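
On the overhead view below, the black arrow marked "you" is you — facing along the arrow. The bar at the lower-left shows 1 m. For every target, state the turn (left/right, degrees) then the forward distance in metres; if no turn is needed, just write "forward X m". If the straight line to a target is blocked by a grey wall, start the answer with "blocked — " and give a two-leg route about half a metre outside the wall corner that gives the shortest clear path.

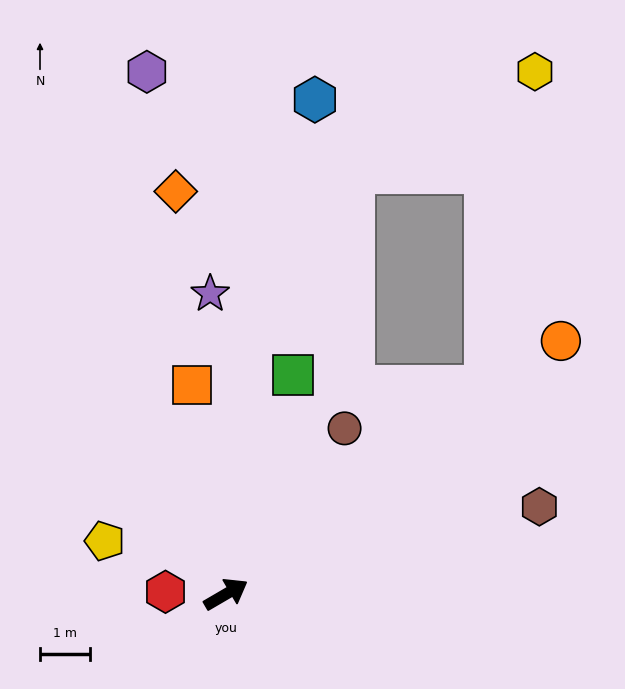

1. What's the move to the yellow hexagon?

blocked — turn left 8°, forward 6.6 m, then turn left 43°, forward 6.4 m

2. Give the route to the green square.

turn left 43°, forward 4.6 m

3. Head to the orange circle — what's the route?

turn left 7°, forward 8.4 m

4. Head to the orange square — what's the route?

turn left 69°, forward 4.2 m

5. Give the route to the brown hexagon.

turn right 15°, forward 6.5 m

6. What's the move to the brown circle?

turn left 24°, forward 4.1 m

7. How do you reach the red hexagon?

turn left 148°, forward 1.2 m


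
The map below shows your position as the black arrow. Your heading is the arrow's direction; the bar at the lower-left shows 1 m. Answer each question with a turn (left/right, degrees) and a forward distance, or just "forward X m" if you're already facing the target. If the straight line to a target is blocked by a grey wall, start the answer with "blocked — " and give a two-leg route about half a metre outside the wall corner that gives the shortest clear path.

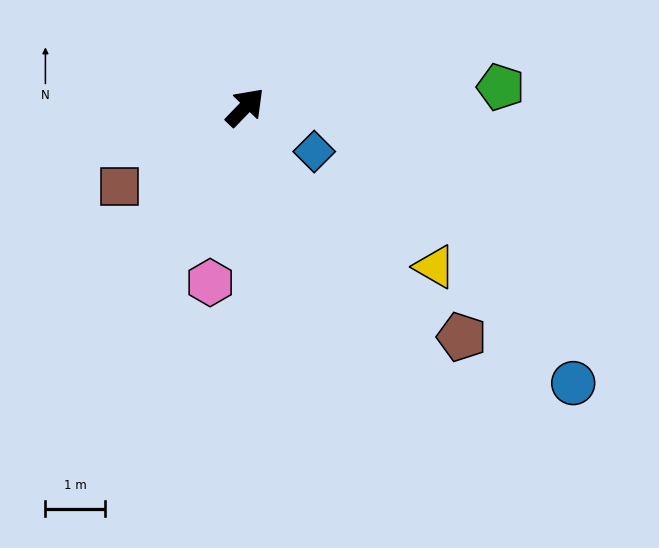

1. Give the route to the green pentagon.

turn right 41°, forward 4.3 m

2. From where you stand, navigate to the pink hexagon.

turn right 147°, forward 3.0 m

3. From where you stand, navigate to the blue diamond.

turn right 79°, forward 1.4 m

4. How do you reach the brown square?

turn left 166°, forward 2.5 m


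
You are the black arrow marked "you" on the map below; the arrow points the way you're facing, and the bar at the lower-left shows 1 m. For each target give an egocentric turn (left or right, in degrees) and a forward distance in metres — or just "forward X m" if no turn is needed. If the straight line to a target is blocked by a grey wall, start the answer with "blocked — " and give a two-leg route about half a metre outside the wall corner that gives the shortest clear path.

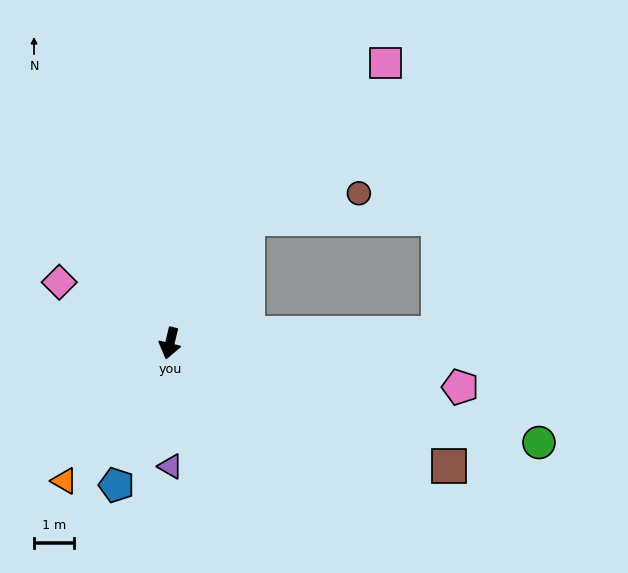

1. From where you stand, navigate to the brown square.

turn left 80°, forward 7.7 m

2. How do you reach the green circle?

turn left 88°, forward 9.6 m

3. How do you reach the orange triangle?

turn right 24°, forward 4.4 m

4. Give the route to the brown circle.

blocked — turn left 161°, forward 3.7 m, then turn right 44°, forward 2.8 m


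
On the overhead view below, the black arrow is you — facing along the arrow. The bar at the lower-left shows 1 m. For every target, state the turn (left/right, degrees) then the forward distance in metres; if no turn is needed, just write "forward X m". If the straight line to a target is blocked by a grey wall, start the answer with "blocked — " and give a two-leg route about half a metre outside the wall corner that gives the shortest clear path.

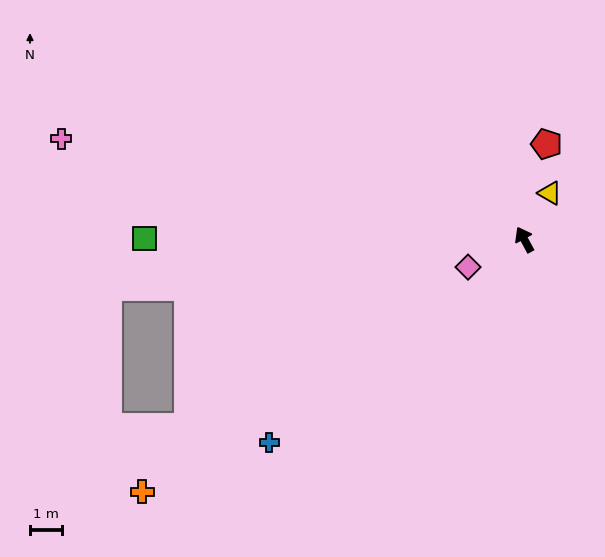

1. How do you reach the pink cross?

turn left 49°, forward 14.8 m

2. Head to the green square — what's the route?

turn left 61°, forward 11.8 m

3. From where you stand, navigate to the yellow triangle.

turn right 57°, forward 1.7 m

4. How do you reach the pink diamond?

turn left 88°, forward 2.0 m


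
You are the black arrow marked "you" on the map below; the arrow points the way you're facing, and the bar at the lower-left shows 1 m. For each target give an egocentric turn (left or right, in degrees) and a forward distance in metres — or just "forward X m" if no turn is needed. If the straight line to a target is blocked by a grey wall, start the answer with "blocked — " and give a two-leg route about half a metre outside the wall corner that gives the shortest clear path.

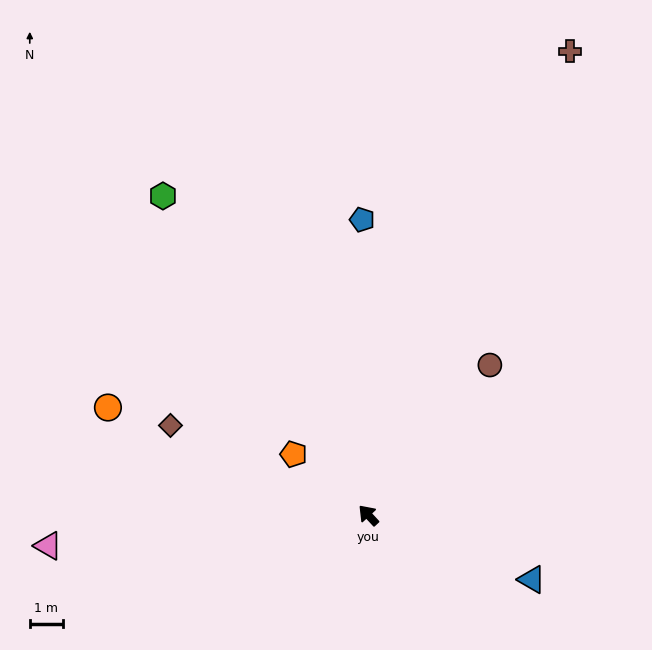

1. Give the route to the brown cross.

turn right 66°, forward 15.3 m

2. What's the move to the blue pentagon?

turn right 42°, forward 9.0 m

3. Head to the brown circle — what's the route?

turn right 82°, forward 5.9 m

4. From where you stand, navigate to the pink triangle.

turn left 53°, forward 9.8 m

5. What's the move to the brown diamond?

turn left 23°, forward 6.6 m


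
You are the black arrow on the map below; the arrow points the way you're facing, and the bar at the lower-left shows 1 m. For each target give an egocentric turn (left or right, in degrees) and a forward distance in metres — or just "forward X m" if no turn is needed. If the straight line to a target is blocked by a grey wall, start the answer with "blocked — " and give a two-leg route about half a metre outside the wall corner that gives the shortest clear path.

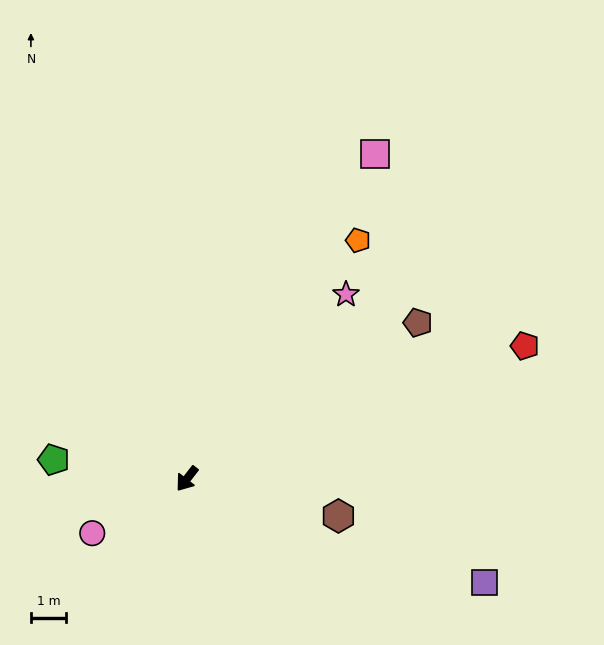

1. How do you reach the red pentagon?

turn left 149°, forward 10.3 m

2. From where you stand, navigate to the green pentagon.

turn right 60°, forward 3.8 m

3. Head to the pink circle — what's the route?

turn right 22°, forward 3.1 m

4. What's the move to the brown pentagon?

turn left 162°, forward 7.9 m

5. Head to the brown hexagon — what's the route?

turn left 114°, forward 4.4 m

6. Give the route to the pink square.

turn right 172°, forward 10.7 m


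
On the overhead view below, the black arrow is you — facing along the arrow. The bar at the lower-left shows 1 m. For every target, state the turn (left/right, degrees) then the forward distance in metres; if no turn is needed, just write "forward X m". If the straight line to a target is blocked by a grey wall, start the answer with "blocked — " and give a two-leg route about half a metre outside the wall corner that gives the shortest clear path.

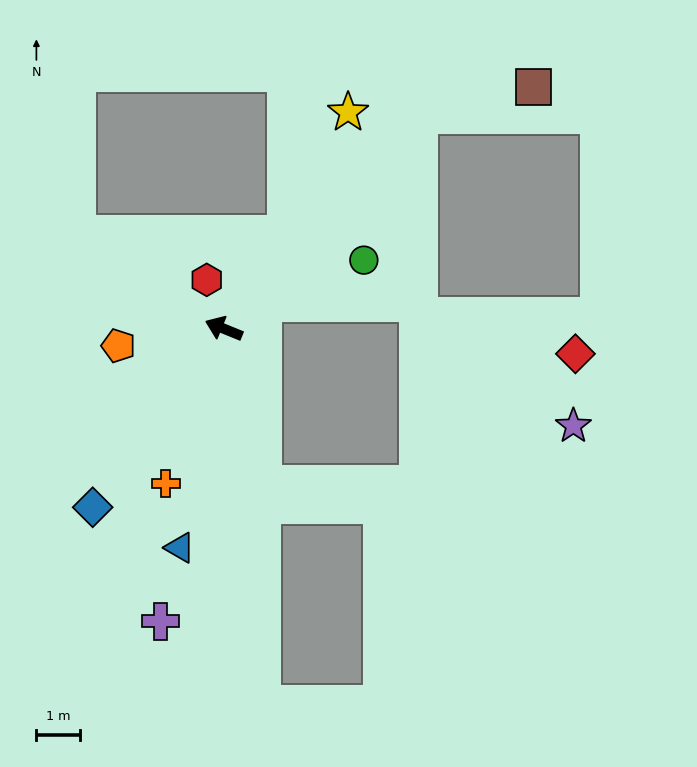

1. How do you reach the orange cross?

turn left 92°, forward 3.8 m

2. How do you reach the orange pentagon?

turn left 31°, forward 2.4 m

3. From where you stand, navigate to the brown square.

blocked — turn right 110°, forward 6.6 m, then turn right 34°, forward 2.7 m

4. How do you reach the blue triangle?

turn left 101°, forward 5.1 m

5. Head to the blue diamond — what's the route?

turn left 76°, forward 5.1 m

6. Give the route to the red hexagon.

turn right 49°, forward 1.2 m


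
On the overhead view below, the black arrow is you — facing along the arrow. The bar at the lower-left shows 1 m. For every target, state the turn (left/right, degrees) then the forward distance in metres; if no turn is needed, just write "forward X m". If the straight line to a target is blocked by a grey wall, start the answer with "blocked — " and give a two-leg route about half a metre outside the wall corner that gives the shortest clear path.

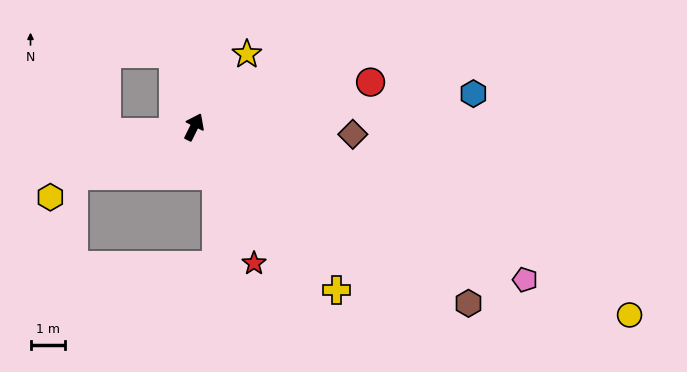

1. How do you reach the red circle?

turn right 49°, forward 5.3 m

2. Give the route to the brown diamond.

turn right 66°, forward 4.6 m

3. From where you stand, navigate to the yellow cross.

turn right 112°, forward 6.3 m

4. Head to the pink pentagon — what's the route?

turn right 88°, forward 10.6 m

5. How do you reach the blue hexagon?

turn right 57°, forward 8.2 m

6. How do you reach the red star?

turn right 130°, forward 4.4 m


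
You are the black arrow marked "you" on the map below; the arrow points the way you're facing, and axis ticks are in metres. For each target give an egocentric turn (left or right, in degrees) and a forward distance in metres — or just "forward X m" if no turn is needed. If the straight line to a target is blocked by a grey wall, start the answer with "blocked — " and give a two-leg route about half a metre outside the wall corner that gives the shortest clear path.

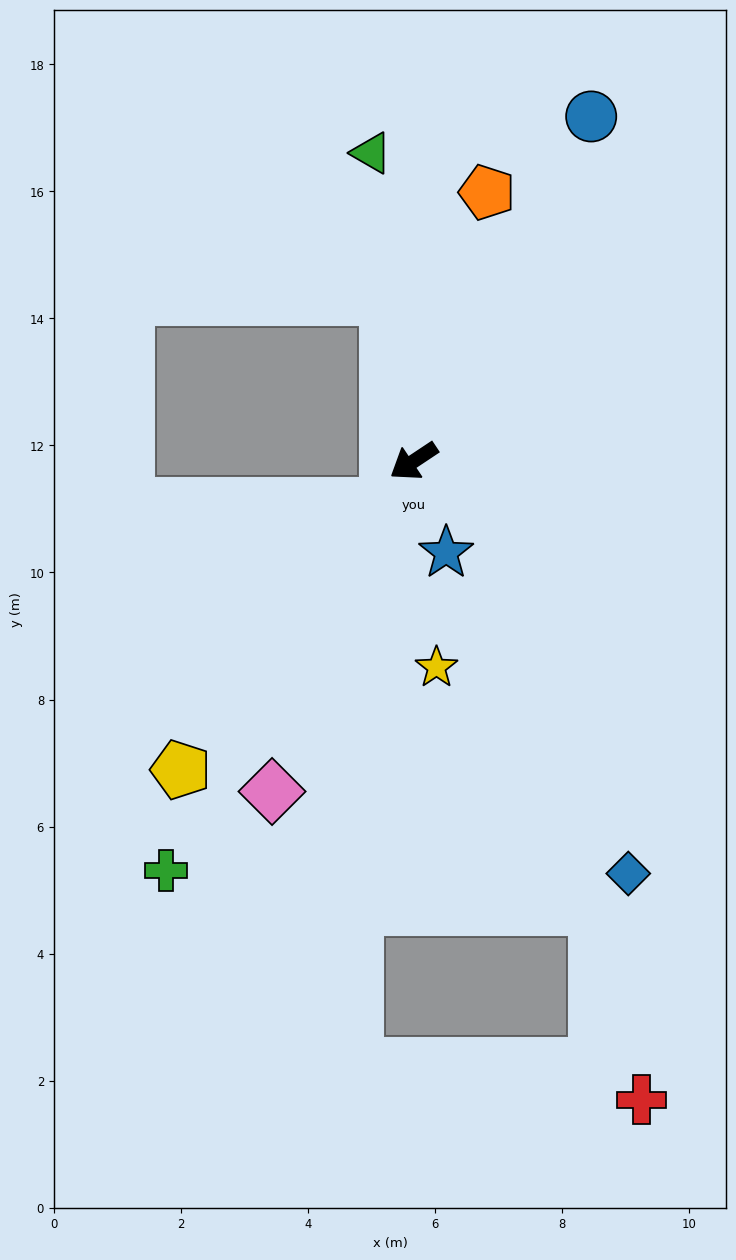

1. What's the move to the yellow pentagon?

turn left 19°, forward 6.1 m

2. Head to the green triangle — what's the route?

turn right 116°, forward 4.9 m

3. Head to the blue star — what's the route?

turn left 76°, forward 1.5 m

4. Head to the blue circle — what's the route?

turn right 151°, forward 6.1 m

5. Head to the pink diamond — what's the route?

turn left 33°, forward 5.7 m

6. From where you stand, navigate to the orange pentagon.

turn right 139°, forward 4.4 m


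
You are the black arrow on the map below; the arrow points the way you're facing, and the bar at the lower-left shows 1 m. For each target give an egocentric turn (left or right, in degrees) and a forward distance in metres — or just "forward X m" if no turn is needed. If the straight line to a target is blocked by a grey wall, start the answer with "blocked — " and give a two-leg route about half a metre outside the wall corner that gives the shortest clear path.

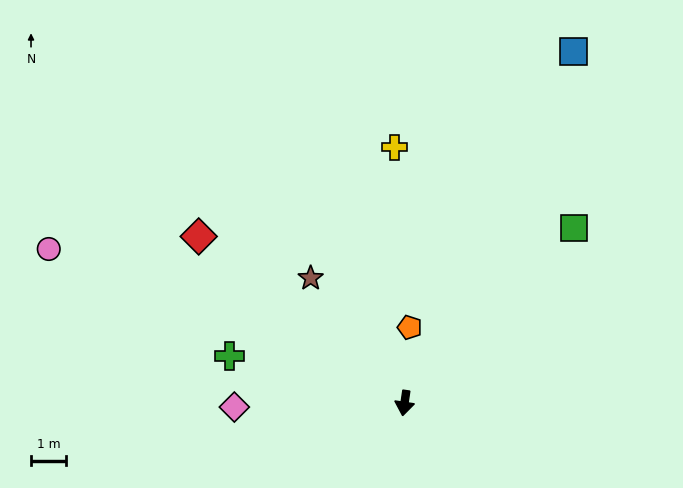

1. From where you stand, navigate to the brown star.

turn right 135°, forward 4.4 m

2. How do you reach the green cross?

turn right 97°, forward 5.1 m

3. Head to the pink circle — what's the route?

turn right 105°, forward 11.0 m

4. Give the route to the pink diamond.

turn right 80°, forward 4.8 m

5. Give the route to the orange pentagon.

turn right 176°, forward 2.1 m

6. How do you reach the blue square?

turn left 163°, forward 11.0 m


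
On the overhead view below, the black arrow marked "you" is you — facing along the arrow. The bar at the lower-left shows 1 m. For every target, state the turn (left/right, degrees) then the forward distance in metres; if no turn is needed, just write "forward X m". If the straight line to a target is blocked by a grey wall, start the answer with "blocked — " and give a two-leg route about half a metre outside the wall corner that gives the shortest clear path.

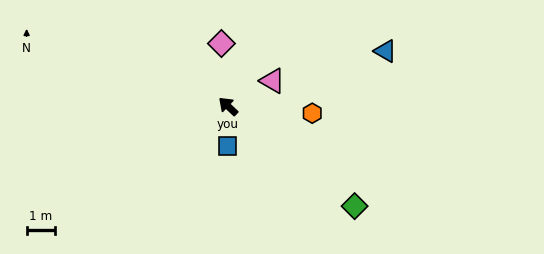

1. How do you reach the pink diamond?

turn right 41°, forward 2.2 m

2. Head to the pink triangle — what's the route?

turn right 107°, forward 1.8 m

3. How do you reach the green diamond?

turn right 175°, forward 5.7 m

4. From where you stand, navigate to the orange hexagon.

turn right 141°, forward 3.0 m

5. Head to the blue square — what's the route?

turn left 132°, forward 1.4 m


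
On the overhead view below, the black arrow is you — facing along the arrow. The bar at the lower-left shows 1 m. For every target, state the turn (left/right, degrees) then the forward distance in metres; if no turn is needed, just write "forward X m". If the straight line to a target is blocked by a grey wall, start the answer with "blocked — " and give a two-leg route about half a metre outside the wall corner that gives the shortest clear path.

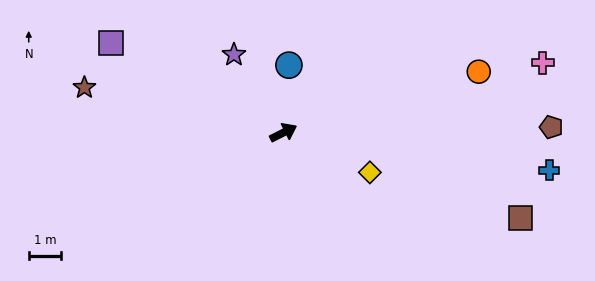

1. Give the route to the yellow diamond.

turn right 52°, forward 2.9 m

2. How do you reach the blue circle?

turn left 59°, forward 2.1 m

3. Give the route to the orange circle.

turn right 9°, forward 6.3 m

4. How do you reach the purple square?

turn left 126°, forward 6.0 m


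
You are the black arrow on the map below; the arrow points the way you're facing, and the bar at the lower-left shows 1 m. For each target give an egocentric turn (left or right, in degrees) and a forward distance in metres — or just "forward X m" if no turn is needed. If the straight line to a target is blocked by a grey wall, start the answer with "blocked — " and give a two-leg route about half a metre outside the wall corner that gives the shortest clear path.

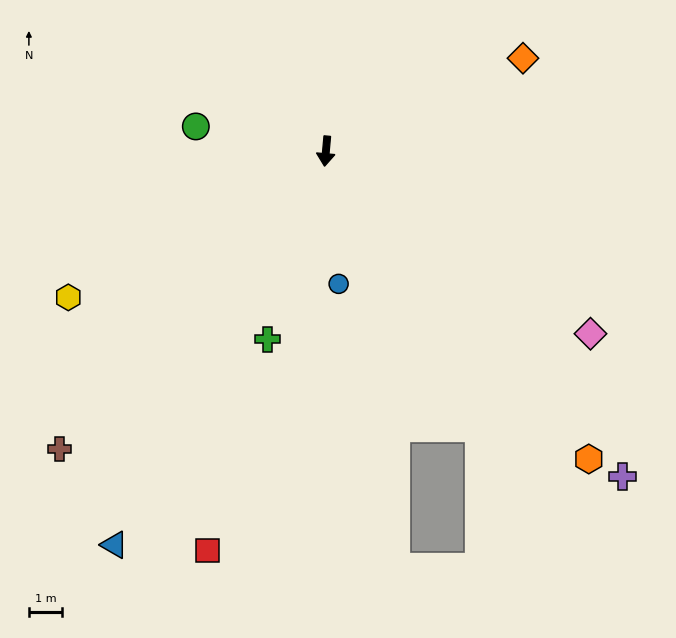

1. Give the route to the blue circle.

turn left 11°, forward 4.0 m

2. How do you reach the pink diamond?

turn left 61°, forward 9.7 m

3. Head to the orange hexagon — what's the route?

turn left 46°, forward 12.2 m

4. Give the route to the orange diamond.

turn left 120°, forward 6.6 m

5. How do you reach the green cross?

turn right 12°, forward 6.0 m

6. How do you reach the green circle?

turn right 96°, forward 4.0 m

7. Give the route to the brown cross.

turn right 37°, forward 12.1 m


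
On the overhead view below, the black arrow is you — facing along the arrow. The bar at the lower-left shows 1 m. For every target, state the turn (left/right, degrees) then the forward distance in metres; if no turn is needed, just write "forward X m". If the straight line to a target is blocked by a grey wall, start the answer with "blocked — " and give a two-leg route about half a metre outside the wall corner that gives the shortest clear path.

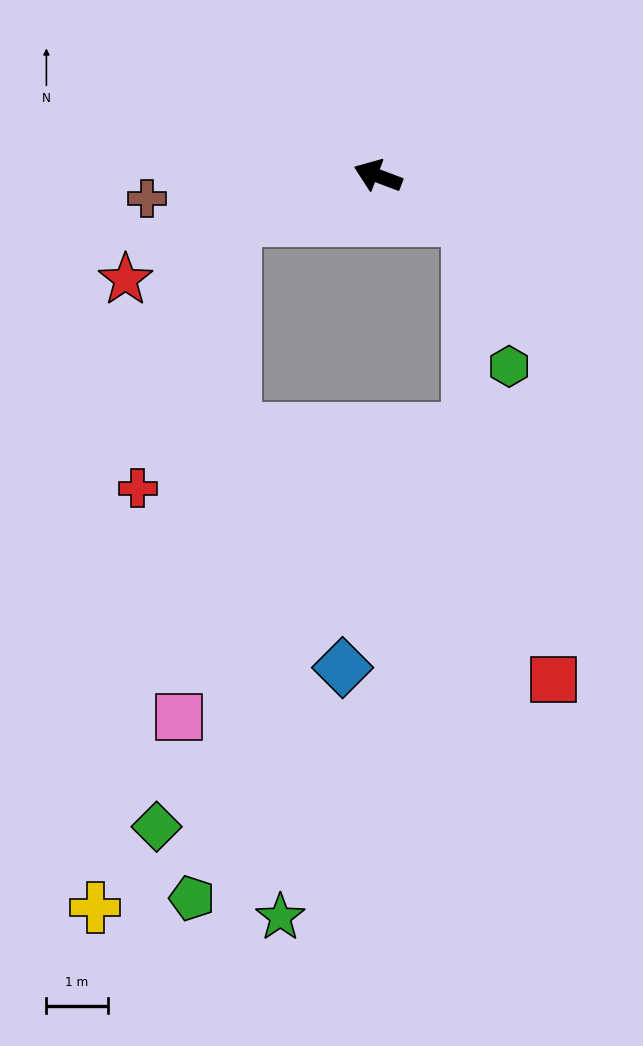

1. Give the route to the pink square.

blocked — turn left 38°, forward 2.4 m, then turn left 66°, forward 8.2 m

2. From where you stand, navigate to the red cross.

blocked — turn left 38°, forward 2.4 m, then turn left 53°, forward 4.6 m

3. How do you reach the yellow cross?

blocked — turn left 38°, forward 2.4 m, then turn left 61°, forward 11.4 m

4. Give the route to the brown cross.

turn left 26°, forward 3.8 m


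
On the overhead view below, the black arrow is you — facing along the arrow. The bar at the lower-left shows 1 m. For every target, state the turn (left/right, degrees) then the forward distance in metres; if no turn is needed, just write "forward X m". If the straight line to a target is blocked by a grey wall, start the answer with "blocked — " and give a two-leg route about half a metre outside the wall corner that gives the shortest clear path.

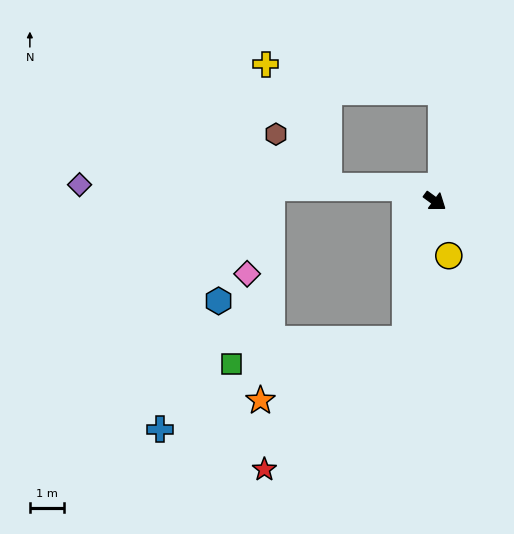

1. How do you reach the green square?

blocked — turn right 65°, forward 4.1 m, then turn right 71°, forward 5.1 m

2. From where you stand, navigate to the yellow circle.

turn right 39°, forward 1.6 m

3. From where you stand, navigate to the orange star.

blocked — turn right 65°, forward 4.1 m, then turn right 56°, forward 4.6 m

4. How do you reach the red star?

blocked — turn right 65°, forward 4.1 m, then turn right 37°, forward 5.5 m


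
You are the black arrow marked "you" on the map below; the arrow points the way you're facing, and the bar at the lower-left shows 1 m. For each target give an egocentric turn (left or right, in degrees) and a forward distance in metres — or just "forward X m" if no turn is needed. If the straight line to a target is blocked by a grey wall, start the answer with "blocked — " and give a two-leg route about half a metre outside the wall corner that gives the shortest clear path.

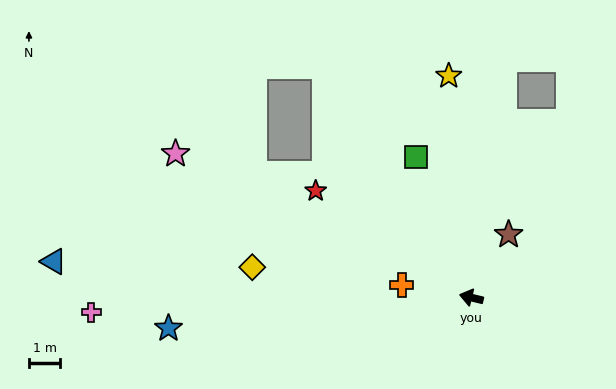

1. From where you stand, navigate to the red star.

turn right 21°, forward 6.0 m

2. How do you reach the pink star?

turn right 12°, forward 10.4 m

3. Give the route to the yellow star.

turn right 70°, forward 7.1 m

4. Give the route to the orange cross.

turn left 3°, forward 2.3 m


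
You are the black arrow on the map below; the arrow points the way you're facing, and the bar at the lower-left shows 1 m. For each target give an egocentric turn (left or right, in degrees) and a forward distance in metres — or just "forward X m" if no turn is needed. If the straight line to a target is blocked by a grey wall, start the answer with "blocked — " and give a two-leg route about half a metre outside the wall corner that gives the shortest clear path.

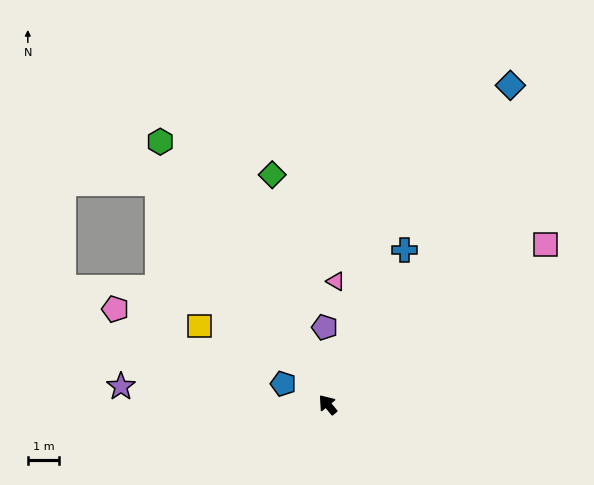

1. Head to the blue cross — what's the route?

turn right 66°, forward 5.5 m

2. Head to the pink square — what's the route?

turn right 93°, forward 8.6 m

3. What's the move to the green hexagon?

turn right 7°, forward 10.0 m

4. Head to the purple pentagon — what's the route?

turn right 37°, forward 2.5 m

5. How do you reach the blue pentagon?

turn left 25°, forward 1.6 m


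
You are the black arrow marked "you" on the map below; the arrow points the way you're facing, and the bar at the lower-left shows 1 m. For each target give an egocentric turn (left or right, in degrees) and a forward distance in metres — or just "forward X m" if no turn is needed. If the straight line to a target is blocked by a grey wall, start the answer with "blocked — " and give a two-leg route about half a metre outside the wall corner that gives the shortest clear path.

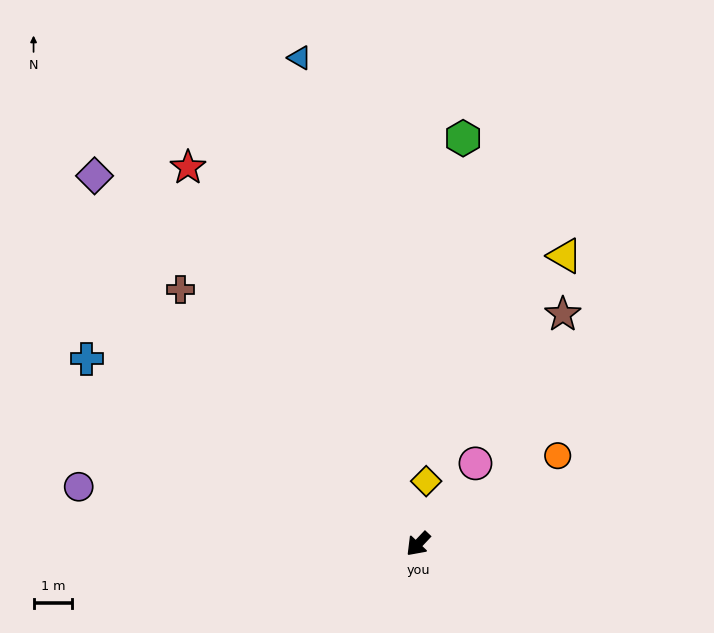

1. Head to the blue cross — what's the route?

turn right 76°, forward 9.8 m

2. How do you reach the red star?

turn right 105°, forward 11.3 m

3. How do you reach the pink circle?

turn right 172°, forward 2.5 m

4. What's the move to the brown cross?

turn right 94°, forward 8.9 m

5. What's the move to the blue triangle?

turn right 123°, forward 12.9 m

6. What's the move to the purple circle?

turn right 56°, forward 8.9 m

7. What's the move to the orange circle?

turn left 166°, forward 4.2 m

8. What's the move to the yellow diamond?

turn right 144°, forward 1.6 m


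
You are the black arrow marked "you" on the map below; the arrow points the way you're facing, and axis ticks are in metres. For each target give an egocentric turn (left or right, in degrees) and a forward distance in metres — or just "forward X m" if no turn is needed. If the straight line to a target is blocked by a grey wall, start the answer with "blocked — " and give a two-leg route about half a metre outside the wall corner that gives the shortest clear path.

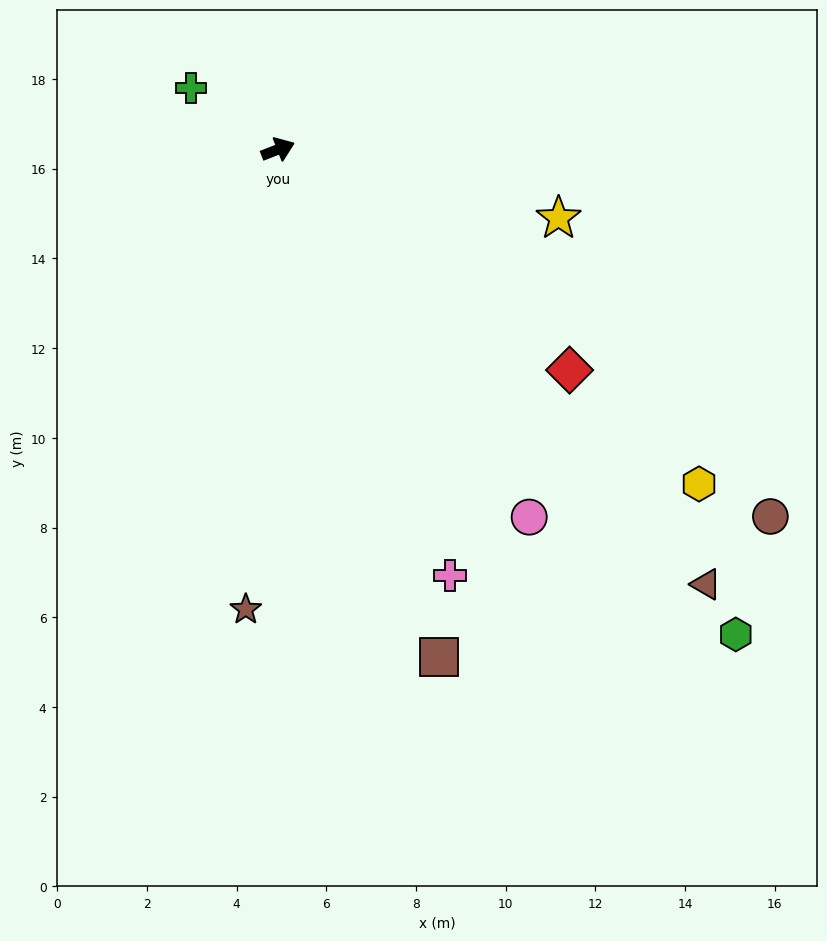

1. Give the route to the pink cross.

turn right 89°, forward 10.2 m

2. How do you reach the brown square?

turn right 94°, forward 11.9 m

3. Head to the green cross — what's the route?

turn left 124°, forward 2.4 m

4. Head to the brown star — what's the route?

turn right 115°, forward 10.3 m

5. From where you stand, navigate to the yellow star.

turn right 35°, forward 6.4 m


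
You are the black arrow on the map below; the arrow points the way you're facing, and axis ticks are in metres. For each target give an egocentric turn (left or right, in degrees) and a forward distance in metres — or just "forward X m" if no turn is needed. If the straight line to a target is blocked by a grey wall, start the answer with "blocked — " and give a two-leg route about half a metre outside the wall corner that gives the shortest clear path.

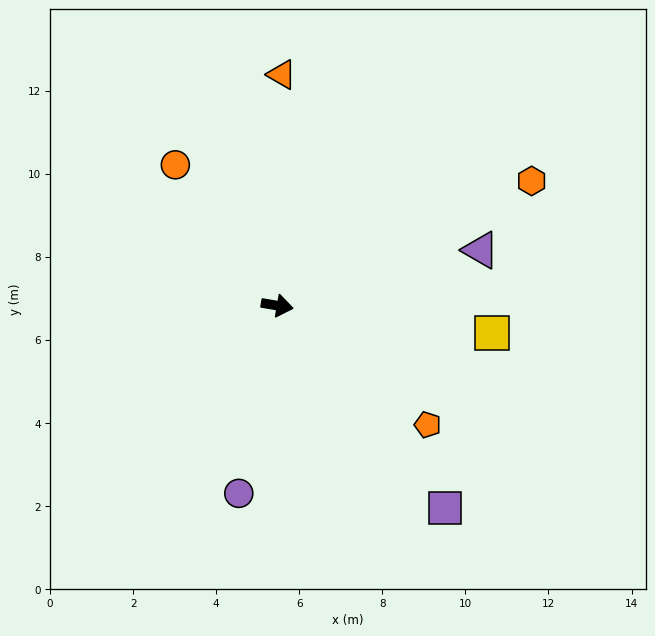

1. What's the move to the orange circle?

turn left 136°, forward 4.2 m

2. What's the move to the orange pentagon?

turn right 29°, forward 4.6 m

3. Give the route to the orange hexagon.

turn left 36°, forward 6.8 m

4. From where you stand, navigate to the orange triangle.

turn left 99°, forward 5.6 m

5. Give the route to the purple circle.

turn right 92°, forward 4.6 m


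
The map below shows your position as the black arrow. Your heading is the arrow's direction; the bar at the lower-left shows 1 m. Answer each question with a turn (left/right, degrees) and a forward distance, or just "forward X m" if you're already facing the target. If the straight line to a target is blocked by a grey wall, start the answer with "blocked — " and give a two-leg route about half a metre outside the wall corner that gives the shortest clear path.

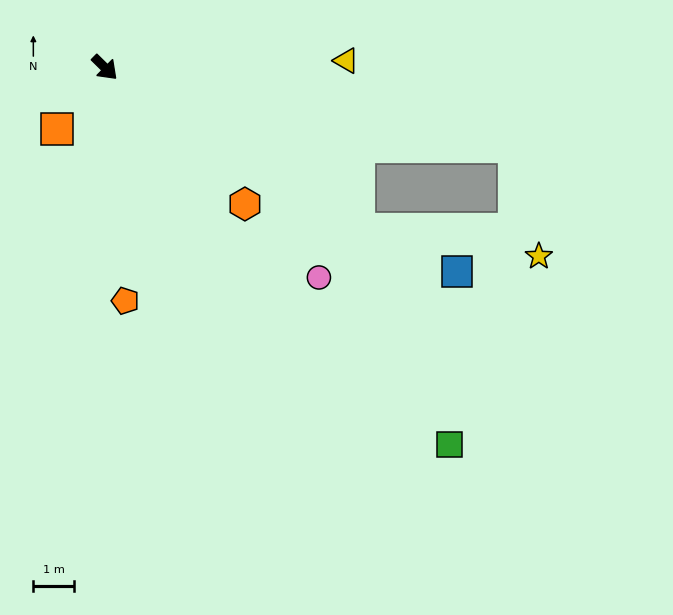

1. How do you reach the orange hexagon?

forward 4.8 m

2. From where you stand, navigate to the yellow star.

blocked — turn left 34°, forward 10.3 m, then turn right 67°, forward 2.8 m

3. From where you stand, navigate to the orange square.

turn right 83°, forward 1.9 m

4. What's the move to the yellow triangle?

turn left 46°, forward 6.0 m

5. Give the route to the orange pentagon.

turn right 40°, forward 5.8 m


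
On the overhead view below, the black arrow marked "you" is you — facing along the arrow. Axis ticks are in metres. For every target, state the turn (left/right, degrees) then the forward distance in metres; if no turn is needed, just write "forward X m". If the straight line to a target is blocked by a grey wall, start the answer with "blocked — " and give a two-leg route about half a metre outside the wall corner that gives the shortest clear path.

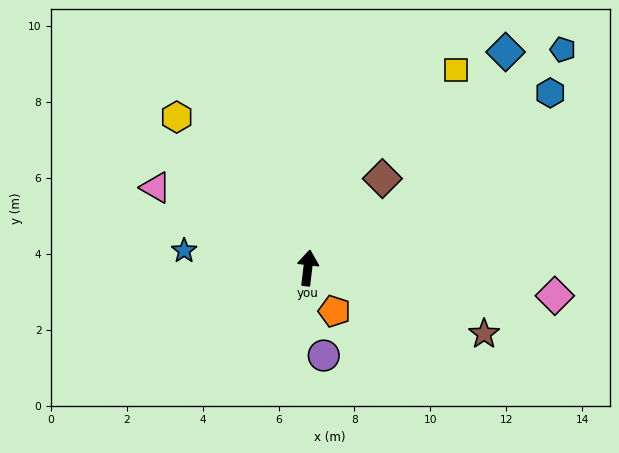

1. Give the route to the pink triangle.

turn left 69°, forward 4.5 m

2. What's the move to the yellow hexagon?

turn left 48°, forward 5.3 m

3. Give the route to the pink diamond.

turn right 90°, forward 6.5 m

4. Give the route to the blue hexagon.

turn right 47°, forward 7.9 m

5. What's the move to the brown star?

turn right 104°, forward 5.0 m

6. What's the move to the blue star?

turn left 89°, forward 3.3 m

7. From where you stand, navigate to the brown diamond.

turn right 33°, forward 3.1 m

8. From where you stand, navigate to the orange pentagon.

turn right 142°, forward 1.3 m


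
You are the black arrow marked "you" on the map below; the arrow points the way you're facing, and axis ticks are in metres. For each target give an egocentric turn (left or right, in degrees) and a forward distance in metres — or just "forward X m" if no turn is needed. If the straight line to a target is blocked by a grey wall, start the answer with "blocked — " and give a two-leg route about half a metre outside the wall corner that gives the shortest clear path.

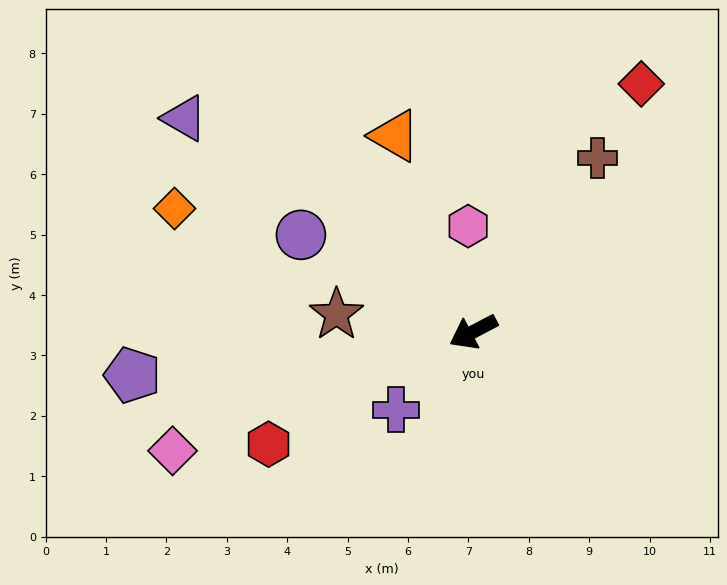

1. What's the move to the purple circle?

turn right 57°, forward 3.3 m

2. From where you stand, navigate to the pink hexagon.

turn right 115°, forward 1.8 m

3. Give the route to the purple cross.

turn left 18°, forward 1.8 m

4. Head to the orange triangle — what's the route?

turn right 96°, forward 3.5 m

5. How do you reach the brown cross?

turn right 153°, forward 3.5 m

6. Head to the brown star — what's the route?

turn right 35°, forward 2.3 m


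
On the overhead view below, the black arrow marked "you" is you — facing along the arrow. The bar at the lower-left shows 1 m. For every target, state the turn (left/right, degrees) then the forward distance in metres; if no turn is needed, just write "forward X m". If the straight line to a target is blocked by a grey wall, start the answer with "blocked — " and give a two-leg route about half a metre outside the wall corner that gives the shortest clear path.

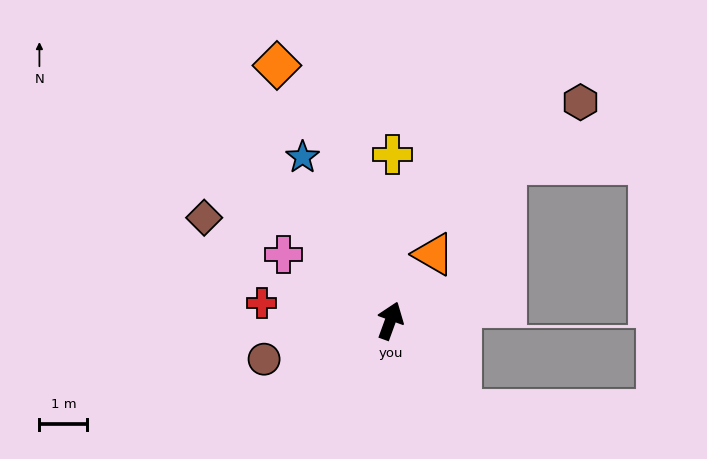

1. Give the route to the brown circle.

turn left 127°, forward 2.8 m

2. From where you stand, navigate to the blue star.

turn left 48°, forward 3.9 m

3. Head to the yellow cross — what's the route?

turn left 19°, forward 3.5 m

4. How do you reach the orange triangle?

turn right 13°, forward 1.7 m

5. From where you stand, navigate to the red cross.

turn left 102°, forward 2.7 m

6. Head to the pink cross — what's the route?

turn left 78°, forward 2.6 m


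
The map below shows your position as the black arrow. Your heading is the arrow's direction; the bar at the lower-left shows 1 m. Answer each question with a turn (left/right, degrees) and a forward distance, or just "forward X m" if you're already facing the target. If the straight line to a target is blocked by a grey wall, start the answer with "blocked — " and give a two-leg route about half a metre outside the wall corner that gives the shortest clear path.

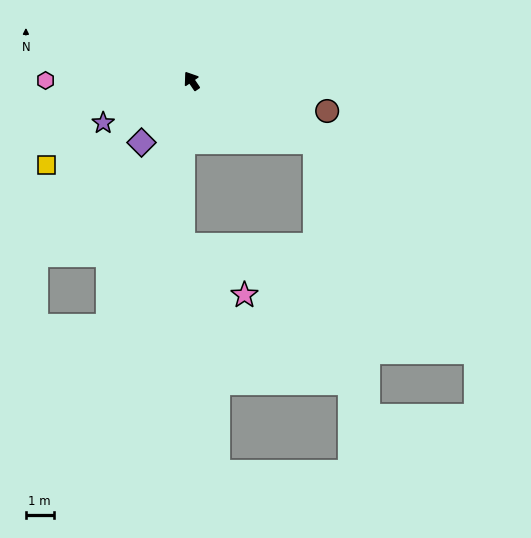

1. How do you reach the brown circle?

turn right 137°, forward 5.0 m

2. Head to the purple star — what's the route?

turn left 81°, forward 3.5 m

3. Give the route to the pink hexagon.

turn left 56°, forward 5.3 m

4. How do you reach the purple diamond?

turn left 107°, forward 2.9 m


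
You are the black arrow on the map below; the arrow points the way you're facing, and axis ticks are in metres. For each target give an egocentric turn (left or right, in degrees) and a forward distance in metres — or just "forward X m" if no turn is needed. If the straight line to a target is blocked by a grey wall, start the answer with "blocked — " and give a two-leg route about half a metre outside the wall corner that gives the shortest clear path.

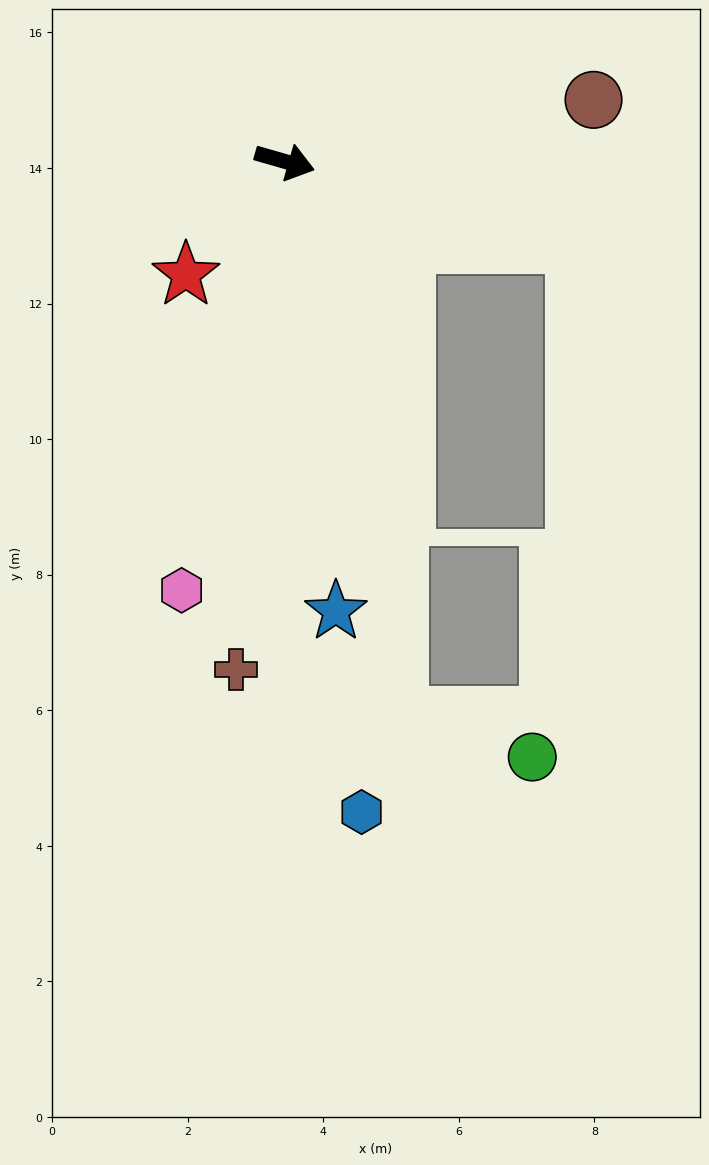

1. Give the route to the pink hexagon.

turn right 87°, forward 6.5 m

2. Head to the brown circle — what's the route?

turn left 27°, forward 4.6 m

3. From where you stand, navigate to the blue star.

turn right 67°, forward 6.7 m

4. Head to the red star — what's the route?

turn right 115°, forward 2.2 m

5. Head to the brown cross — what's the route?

turn right 79°, forward 7.5 m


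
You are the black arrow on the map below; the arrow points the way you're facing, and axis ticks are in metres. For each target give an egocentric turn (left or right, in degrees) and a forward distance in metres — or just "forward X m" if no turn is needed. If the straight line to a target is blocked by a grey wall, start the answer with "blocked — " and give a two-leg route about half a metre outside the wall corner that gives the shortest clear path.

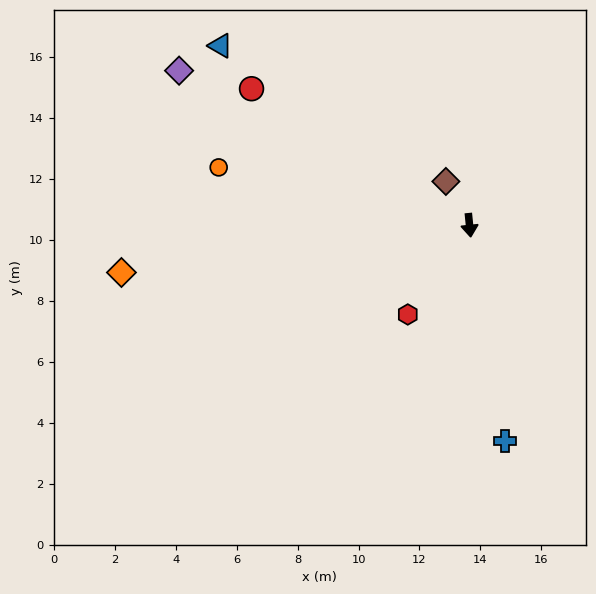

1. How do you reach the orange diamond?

turn right 88°, forward 11.5 m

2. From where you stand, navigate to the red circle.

turn right 128°, forward 8.4 m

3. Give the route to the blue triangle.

turn right 131°, forward 10.1 m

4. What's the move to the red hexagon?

turn right 40°, forward 3.6 m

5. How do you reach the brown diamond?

turn right 157°, forward 1.6 m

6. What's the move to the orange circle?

turn right 109°, forward 8.4 m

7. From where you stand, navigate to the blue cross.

turn left 4°, forward 7.2 m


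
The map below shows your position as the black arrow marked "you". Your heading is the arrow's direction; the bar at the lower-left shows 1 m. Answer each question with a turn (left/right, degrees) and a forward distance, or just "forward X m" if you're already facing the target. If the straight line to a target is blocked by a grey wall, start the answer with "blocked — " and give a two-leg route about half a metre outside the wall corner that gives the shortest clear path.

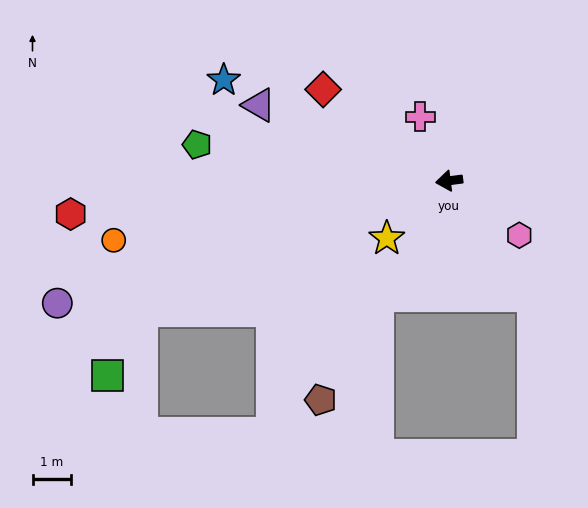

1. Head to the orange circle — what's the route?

turn left 3°, forward 8.9 m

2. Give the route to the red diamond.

turn right 43°, forward 4.1 m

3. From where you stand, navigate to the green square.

blocked — turn left 16°, forward 8.8 m, then turn left 39°, forward 1.9 m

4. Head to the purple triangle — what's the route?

turn right 29°, forward 5.4 m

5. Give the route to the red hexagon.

turn right 2°, forward 10.0 m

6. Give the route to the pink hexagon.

turn left 135°, forward 2.3 m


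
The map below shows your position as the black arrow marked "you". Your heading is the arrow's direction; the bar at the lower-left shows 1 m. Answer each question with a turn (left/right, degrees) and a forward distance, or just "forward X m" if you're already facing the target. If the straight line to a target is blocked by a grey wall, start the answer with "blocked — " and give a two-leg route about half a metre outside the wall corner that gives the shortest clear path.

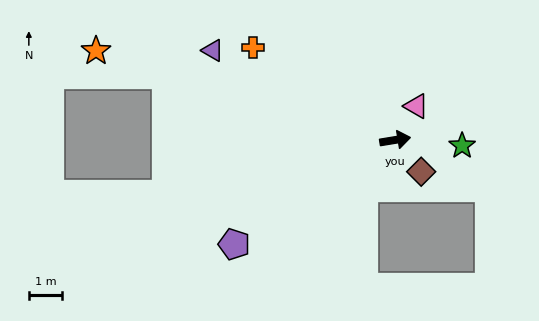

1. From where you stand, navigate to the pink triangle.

turn left 49°, forward 1.2 m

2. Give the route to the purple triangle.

turn left 145°, forward 6.2 m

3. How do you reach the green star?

turn right 14°, forward 2.0 m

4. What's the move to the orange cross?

turn left 138°, forward 5.1 m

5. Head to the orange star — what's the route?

turn left 154°, forward 9.5 m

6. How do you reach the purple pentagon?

turn right 156°, forward 5.8 m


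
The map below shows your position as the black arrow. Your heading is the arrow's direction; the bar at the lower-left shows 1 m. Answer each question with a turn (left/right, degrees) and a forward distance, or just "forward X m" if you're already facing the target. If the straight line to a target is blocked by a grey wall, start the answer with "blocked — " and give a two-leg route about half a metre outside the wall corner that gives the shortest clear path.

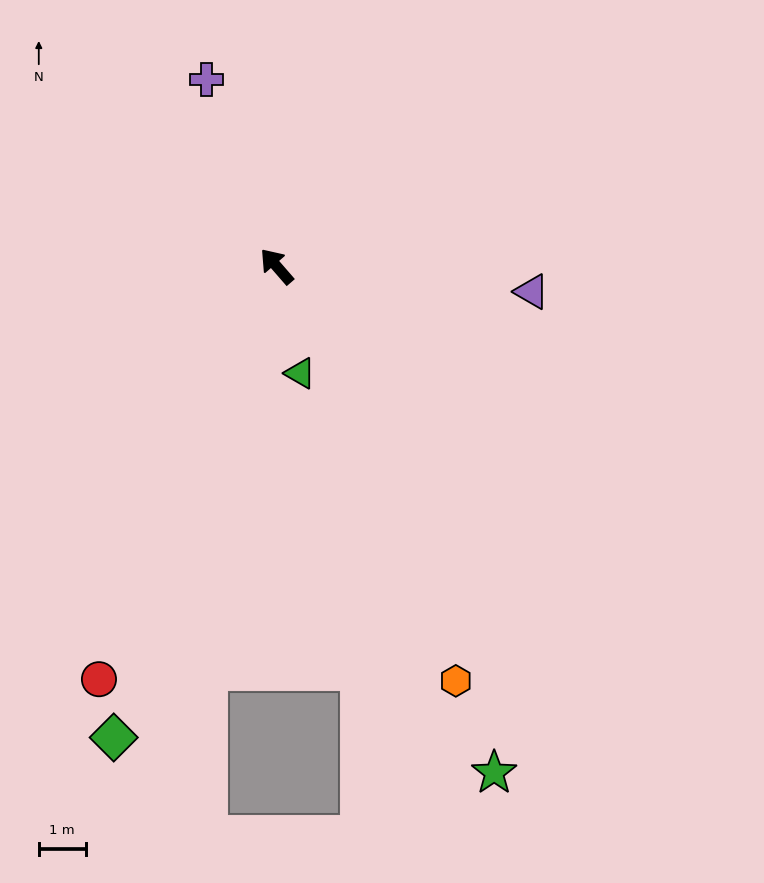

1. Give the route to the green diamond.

turn left 120°, forward 10.6 m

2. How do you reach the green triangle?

turn left 151°, forward 2.3 m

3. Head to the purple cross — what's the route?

turn right 20°, forward 4.3 m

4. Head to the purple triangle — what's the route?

turn right 137°, forward 5.5 m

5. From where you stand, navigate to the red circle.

turn left 116°, forward 9.6 m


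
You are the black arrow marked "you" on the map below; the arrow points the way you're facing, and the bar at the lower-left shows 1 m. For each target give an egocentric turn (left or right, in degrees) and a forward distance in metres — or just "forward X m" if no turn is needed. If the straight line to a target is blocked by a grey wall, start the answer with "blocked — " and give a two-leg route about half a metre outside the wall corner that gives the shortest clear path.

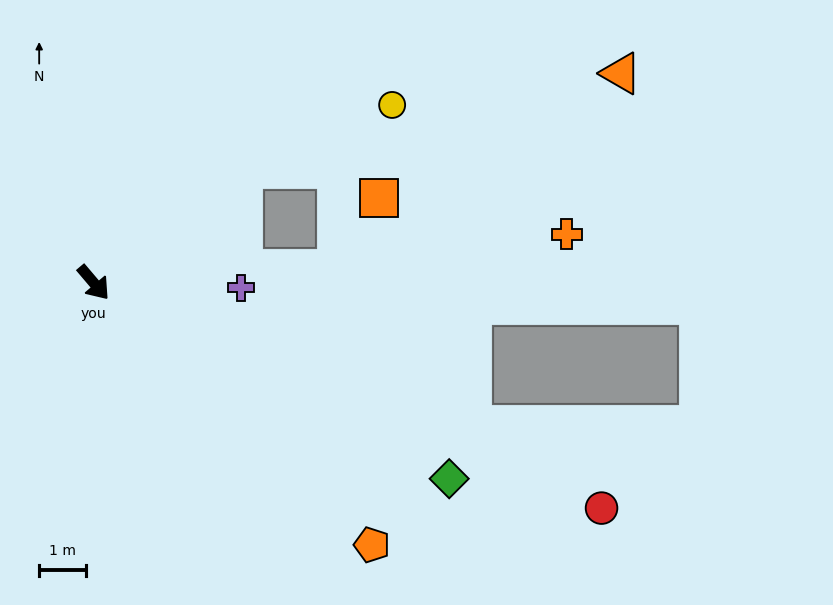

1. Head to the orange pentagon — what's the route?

turn left 6°, forward 8.2 m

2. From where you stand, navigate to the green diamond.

turn left 21°, forward 8.7 m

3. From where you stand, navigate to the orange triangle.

blocked — turn left 87°, forward 4.0 m, then turn right 23°, forward 8.4 m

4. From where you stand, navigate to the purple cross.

turn left 48°, forward 3.2 m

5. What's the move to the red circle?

turn left 26°, forward 11.9 m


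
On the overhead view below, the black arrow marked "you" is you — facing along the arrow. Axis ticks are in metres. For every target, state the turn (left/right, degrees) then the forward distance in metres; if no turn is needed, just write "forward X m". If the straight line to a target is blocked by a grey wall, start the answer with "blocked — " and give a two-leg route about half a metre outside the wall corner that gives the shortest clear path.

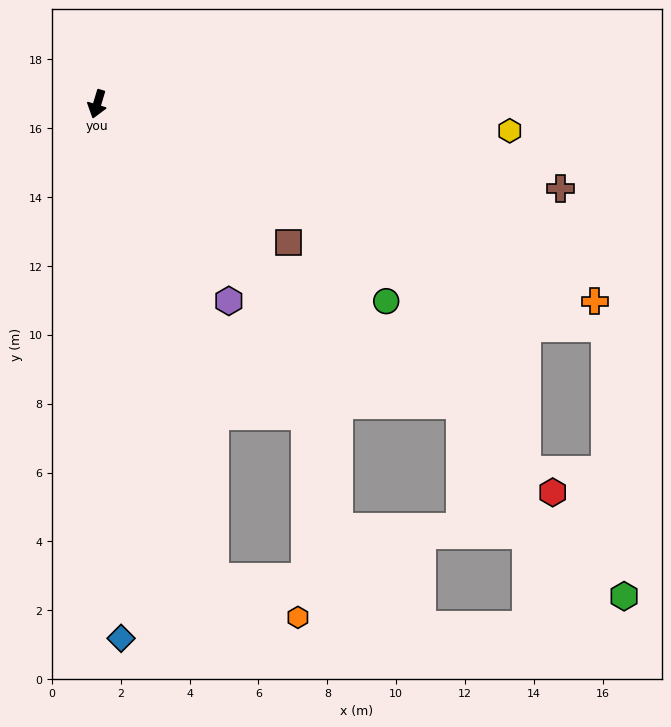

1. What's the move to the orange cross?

turn left 85°, forward 15.5 m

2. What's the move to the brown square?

turn left 71°, forward 6.9 m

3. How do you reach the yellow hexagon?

turn left 103°, forward 12.0 m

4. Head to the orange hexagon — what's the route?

blocked — turn left 31°, forward 14.2 m, then turn left 50°, forward 2.7 m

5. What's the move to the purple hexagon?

turn left 51°, forward 6.9 m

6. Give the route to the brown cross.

turn left 97°, forward 13.7 m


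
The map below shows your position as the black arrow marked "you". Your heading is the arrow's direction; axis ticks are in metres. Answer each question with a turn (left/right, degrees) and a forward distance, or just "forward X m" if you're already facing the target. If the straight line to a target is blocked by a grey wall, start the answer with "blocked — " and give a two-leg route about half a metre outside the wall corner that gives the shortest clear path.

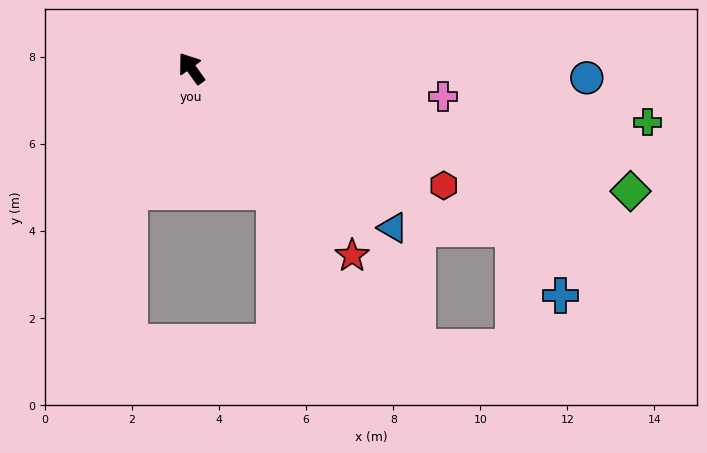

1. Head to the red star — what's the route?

turn right 175°, forward 5.7 m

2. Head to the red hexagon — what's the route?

turn right 151°, forward 6.4 m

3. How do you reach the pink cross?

turn right 132°, forward 5.8 m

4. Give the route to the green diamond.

turn right 141°, forward 10.5 m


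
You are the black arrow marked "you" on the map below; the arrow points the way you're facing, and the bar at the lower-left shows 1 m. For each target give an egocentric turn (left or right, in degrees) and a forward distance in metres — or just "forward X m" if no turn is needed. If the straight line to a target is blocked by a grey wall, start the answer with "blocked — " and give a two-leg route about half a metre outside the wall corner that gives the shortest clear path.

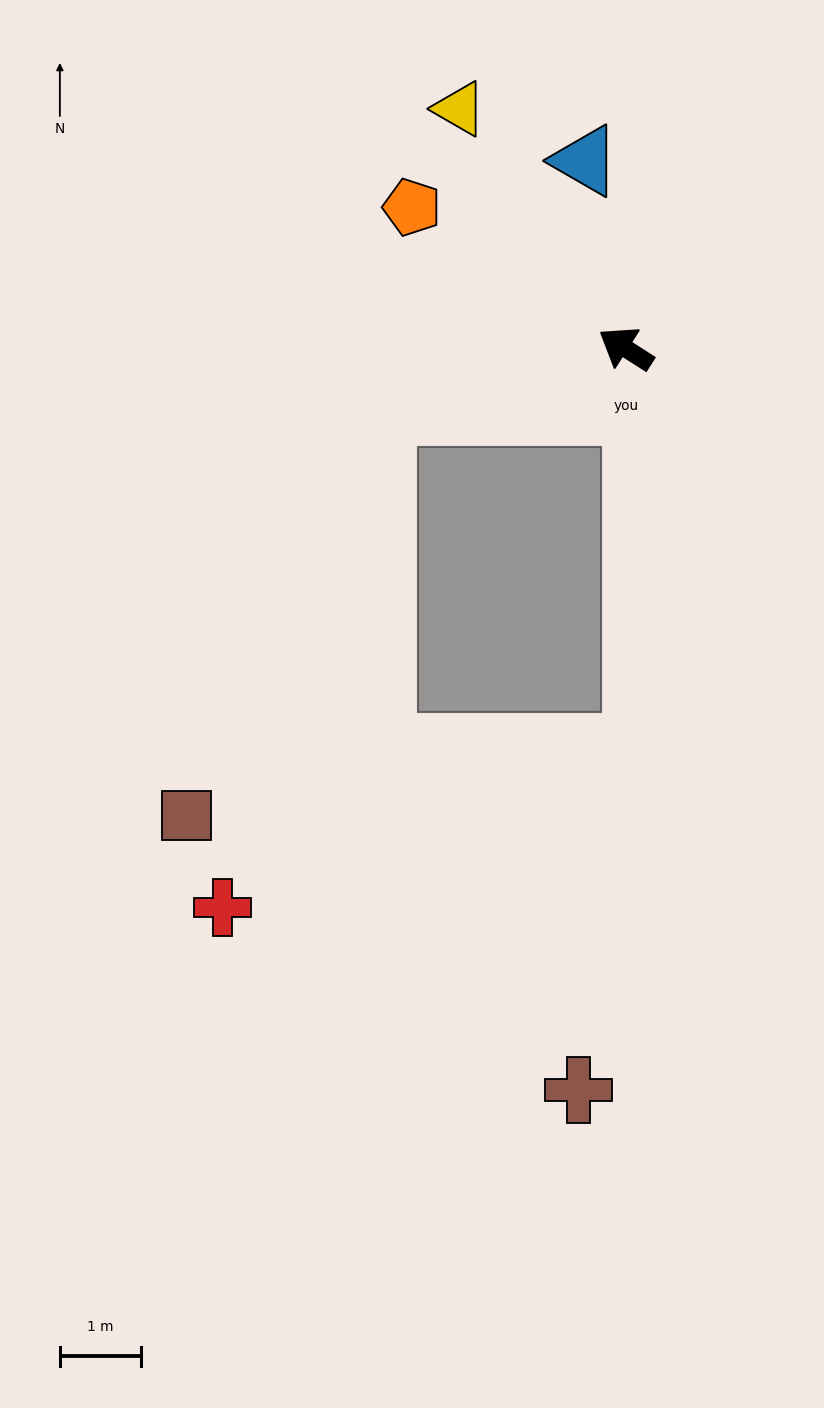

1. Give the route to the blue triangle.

turn right 45°, forward 2.4 m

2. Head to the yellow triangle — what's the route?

turn right 23°, forward 3.6 m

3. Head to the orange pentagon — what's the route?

forward 3.1 m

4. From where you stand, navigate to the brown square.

blocked — turn left 47°, forward 3.1 m, then turn left 50°, forward 5.5 m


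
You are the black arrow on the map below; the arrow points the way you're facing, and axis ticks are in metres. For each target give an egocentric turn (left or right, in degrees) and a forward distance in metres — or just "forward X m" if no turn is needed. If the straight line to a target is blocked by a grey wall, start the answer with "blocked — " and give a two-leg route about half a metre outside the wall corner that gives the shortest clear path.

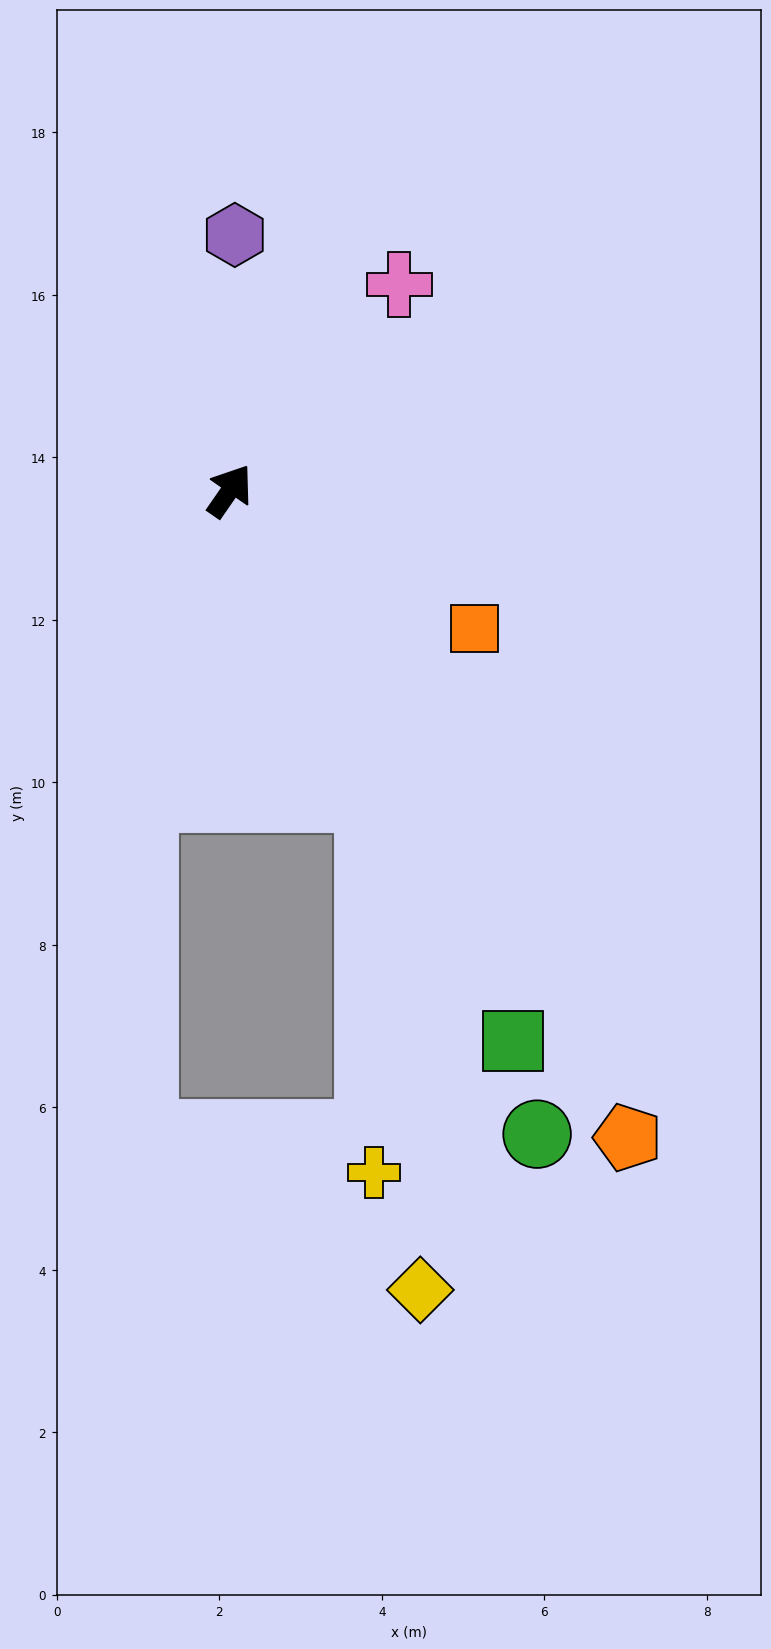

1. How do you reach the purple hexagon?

turn left 34°, forward 3.1 m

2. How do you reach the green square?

turn right 118°, forward 7.6 m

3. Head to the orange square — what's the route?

turn right 85°, forward 3.5 m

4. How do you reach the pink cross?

turn right 5°, forward 3.3 m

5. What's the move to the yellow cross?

blocked — turn right 121°, forward 4.1 m, then turn right 24°, forward 4.6 m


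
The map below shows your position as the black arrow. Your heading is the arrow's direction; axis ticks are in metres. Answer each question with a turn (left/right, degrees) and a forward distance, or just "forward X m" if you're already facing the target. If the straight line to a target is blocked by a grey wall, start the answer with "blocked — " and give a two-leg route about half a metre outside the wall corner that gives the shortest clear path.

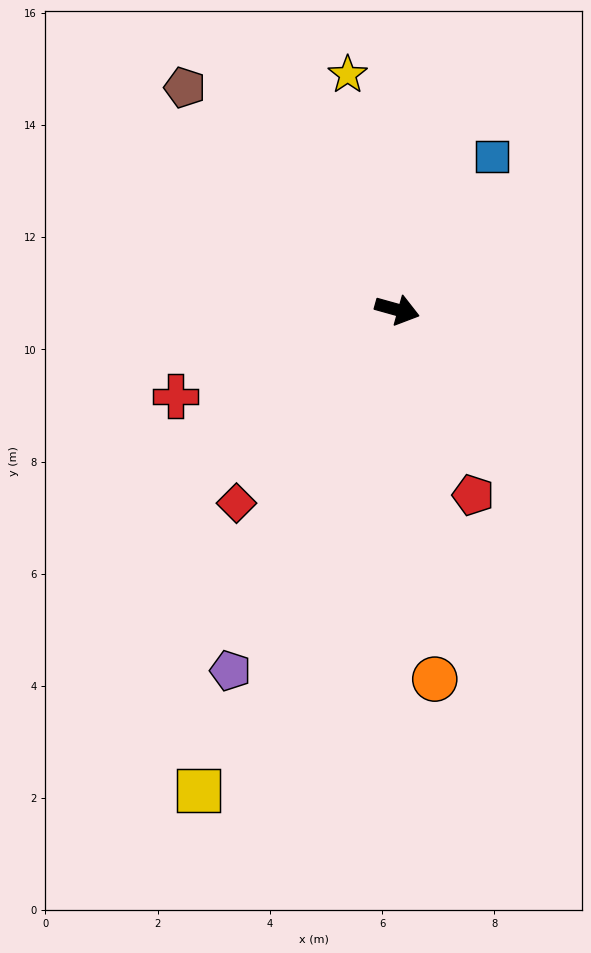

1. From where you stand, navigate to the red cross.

turn right 143°, forward 4.2 m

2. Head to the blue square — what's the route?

turn left 74°, forward 3.2 m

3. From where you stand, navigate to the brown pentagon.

turn left 149°, forward 5.5 m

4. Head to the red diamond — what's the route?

turn right 114°, forward 4.5 m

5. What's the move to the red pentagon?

turn right 52°, forward 3.6 m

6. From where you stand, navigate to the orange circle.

turn right 69°, forward 6.6 m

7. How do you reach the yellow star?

turn left 117°, forward 4.3 m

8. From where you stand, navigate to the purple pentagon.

turn right 99°, forward 7.1 m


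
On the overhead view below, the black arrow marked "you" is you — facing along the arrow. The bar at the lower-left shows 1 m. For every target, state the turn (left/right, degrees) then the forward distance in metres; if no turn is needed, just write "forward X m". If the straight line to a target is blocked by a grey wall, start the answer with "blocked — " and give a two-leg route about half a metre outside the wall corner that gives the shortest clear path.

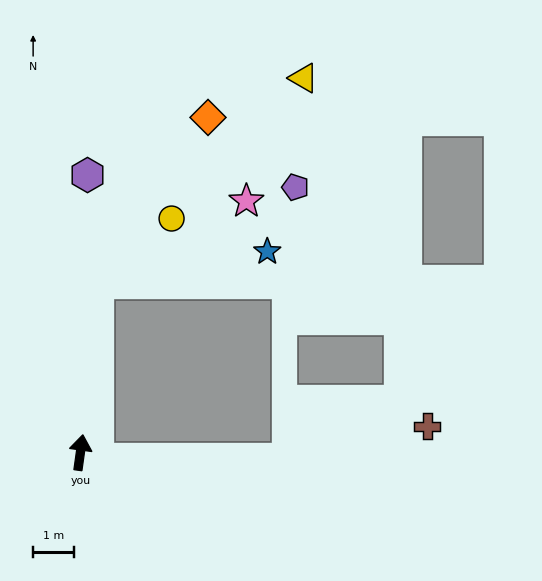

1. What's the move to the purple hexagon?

turn left 6°, forward 6.8 m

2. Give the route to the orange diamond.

blocked — turn left 2°, forward 4.2 m, then turn right 28°, forward 4.9 m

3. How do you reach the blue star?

blocked — turn left 2°, forward 4.2 m, then turn right 74°, forward 4.3 m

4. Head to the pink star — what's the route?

blocked — turn left 2°, forward 4.2 m, then turn right 56°, forward 4.2 m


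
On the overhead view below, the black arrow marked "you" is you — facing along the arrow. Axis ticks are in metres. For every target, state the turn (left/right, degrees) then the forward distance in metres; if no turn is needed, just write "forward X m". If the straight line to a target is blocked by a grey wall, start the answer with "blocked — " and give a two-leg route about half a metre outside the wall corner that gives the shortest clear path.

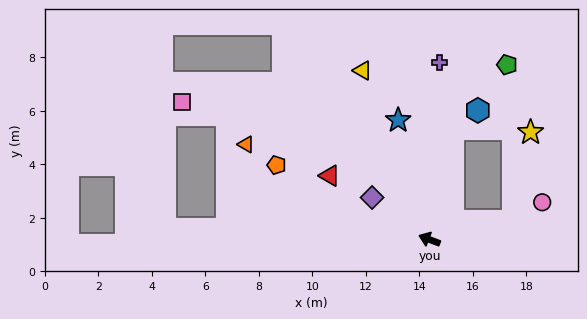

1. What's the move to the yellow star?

blocked — turn right 147°, forward 3.2 m, then turn left 67°, forward 3.4 m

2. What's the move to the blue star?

turn right 54°, forward 4.6 m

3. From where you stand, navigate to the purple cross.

turn right 72°, forward 6.6 m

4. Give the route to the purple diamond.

turn right 15°, forward 2.7 m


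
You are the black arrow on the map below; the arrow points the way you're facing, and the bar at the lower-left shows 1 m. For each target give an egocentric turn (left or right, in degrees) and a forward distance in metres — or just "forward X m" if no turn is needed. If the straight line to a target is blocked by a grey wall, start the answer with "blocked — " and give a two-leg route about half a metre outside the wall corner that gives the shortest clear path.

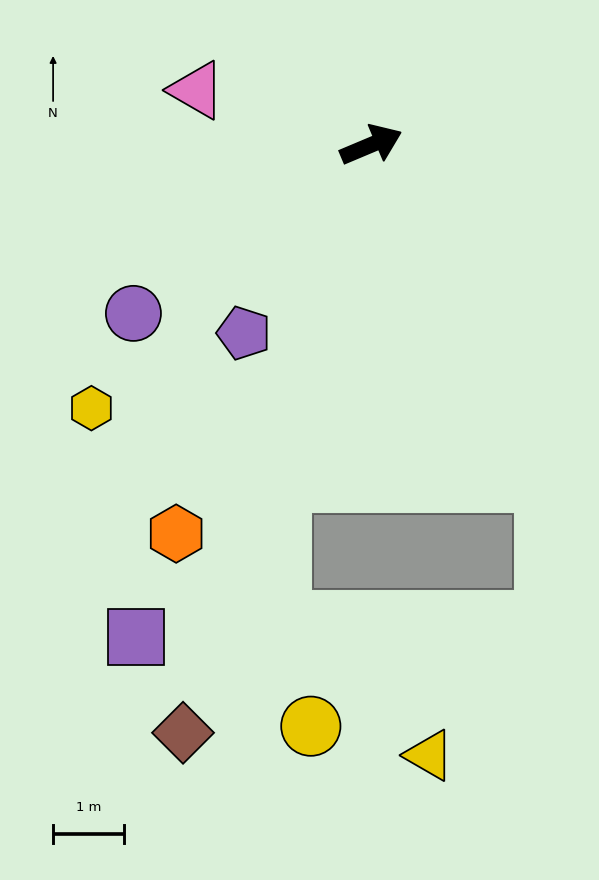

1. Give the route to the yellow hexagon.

turn right 160°, forward 5.4 m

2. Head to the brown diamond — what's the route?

turn right 131°, forward 8.7 m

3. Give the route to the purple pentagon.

turn right 147°, forward 3.2 m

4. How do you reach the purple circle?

turn right 167°, forward 4.1 m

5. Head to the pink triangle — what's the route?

turn left 140°, forward 2.6 m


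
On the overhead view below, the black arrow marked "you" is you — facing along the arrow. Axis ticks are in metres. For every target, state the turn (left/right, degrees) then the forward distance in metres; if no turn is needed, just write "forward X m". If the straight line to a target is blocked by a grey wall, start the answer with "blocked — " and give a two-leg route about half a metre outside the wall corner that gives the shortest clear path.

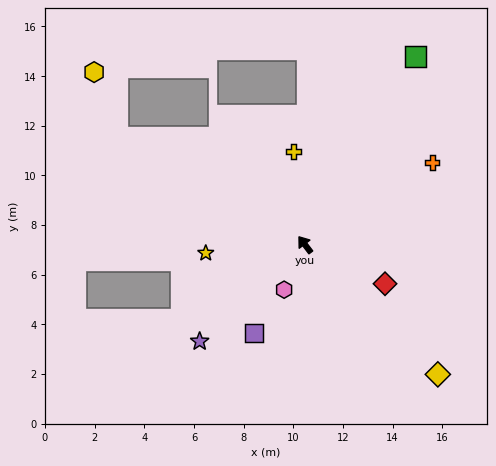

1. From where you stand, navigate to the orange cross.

turn right 94°, forward 6.1 m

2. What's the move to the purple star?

turn left 95°, forward 5.8 m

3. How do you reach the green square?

turn right 68°, forward 8.8 m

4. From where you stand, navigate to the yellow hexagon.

blocked — turn left 23°, forward 8.7 m, then turn right 40°, forward 2.8 m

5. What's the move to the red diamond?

turn right 153°, forward 3.6 m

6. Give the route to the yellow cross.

turn right 30°, forward 3.8 m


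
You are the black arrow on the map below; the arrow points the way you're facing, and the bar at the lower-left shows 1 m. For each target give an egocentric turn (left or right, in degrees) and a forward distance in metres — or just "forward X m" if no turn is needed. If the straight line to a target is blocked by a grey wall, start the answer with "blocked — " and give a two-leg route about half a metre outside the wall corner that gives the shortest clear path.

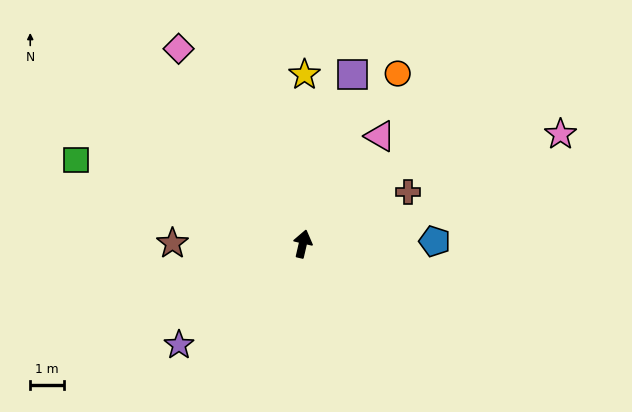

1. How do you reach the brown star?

turn left 103°, forward 3.8 m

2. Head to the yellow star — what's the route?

turn left 13°, forward 5.0 m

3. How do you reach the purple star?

turn left 142°, forward 4.7 m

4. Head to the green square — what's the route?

turn left 83°, forward 7.1 m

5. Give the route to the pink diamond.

turn left 46°, forward 6.8 m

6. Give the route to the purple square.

turn right 3°, forward 5.2 m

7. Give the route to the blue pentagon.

turn right 76°, forward 3.9 m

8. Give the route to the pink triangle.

turn right 23°, forward 3.9 m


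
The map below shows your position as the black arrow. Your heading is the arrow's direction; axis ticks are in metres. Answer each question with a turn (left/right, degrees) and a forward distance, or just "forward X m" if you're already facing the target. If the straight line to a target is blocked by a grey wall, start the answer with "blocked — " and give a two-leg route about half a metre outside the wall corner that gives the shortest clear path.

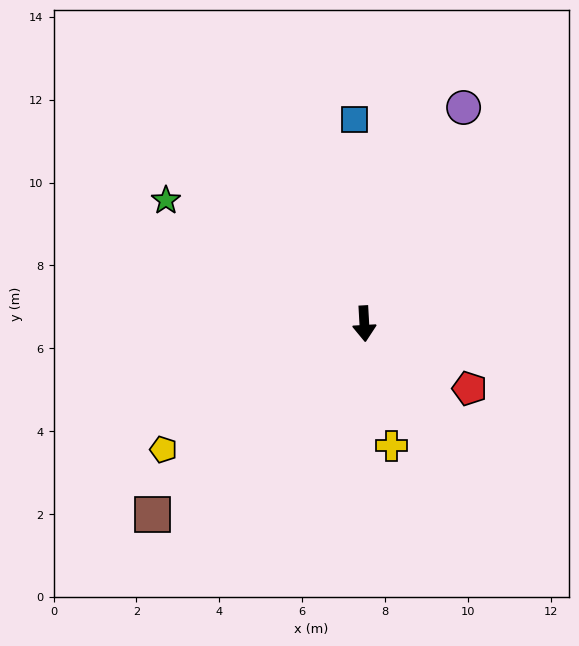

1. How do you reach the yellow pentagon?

turn right 61°, forward 5.7 m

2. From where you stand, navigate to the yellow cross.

turn left 9°, forward 3.0 m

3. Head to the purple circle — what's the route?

turn left 152°, forward 5.7 m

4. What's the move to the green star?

turn right 125°, forward 5.6 m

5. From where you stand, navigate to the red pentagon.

turn left 55°, forward 3.0 m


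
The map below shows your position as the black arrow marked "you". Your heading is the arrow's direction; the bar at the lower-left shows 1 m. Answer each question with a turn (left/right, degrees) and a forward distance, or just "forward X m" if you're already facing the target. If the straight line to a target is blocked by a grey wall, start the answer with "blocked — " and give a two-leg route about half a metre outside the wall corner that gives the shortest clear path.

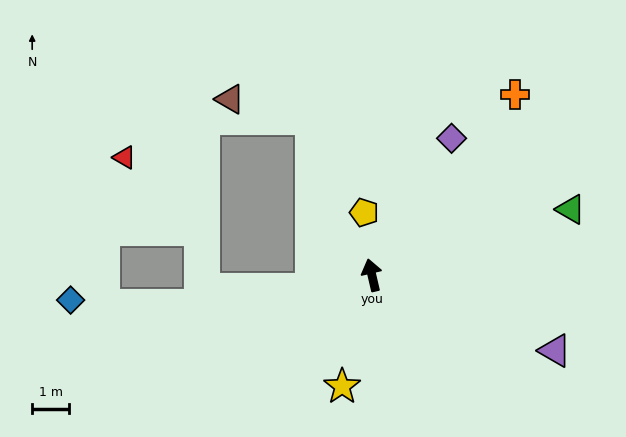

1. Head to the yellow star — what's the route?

turn left 152°, forward 3.1 m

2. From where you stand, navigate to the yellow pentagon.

turn right 6°, forward 1.7 m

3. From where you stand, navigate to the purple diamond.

turn right 43°, forward 4.3 m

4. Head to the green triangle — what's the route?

turn right 85°, forward 5.7 m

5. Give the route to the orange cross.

turn right 52°, forward 6.2 m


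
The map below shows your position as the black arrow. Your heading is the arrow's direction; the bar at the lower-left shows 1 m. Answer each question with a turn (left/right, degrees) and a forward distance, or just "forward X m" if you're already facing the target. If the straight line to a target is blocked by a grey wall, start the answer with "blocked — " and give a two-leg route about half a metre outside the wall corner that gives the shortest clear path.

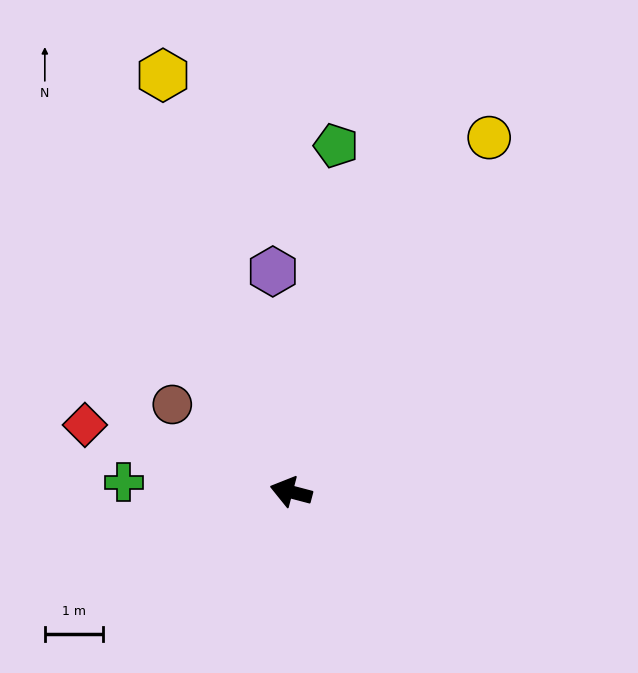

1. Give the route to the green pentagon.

turn right 83°, forward 6.0 m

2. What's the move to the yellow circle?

turn right 104°, forward 7.0 m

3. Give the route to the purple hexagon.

turn right 71°, forward 3.8 m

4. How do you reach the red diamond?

turn right 3°, forward 3.7 m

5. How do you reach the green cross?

turn left 11°, forward 2.9 m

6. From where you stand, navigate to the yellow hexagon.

turn right 58°, forward 7.5 m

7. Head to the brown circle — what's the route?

turn right 22°, forward 2.5 m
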